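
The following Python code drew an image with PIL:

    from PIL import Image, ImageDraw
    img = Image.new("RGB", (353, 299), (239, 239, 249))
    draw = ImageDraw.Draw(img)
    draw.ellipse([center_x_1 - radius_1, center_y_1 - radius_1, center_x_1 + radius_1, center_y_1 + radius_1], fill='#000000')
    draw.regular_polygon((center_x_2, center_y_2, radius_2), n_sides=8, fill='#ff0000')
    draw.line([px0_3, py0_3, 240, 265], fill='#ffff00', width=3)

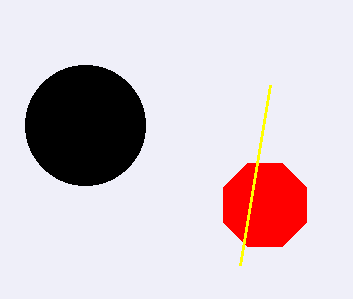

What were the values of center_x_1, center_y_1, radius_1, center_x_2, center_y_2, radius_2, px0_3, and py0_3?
center_x_1 = 85; center_y_1 = 125; radius_1 = 60; center_x_2 = 265; center_y_2 = 205; radius_2 = 45; px0_3 = 270; py0_3 = 85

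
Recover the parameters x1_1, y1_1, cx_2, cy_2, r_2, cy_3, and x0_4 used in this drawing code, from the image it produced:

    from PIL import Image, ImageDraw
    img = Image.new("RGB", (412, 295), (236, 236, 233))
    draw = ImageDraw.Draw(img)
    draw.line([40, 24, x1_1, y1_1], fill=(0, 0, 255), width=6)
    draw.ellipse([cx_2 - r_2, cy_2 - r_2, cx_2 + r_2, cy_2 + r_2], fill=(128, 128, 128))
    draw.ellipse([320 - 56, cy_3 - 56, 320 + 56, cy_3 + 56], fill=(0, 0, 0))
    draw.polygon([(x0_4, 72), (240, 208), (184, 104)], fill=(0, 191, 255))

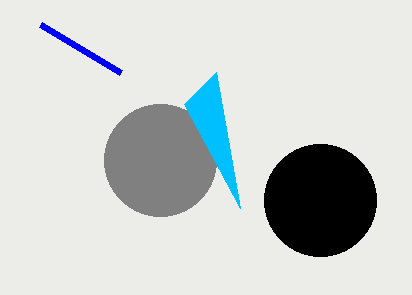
x1_1 = 120, y1_1 = 72, cx_2 = 160, cy_2 = 160, r_2 = 56, cy_3 = 200, x0_4 = 216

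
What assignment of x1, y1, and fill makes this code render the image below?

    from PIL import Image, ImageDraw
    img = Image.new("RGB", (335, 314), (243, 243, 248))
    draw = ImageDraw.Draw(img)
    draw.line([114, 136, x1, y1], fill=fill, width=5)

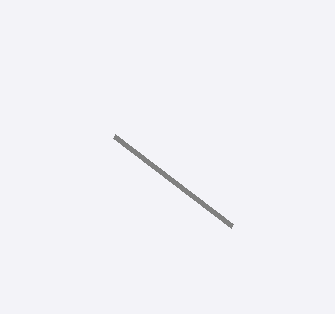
x1 = 232; y1 = 226; fill = 'gray'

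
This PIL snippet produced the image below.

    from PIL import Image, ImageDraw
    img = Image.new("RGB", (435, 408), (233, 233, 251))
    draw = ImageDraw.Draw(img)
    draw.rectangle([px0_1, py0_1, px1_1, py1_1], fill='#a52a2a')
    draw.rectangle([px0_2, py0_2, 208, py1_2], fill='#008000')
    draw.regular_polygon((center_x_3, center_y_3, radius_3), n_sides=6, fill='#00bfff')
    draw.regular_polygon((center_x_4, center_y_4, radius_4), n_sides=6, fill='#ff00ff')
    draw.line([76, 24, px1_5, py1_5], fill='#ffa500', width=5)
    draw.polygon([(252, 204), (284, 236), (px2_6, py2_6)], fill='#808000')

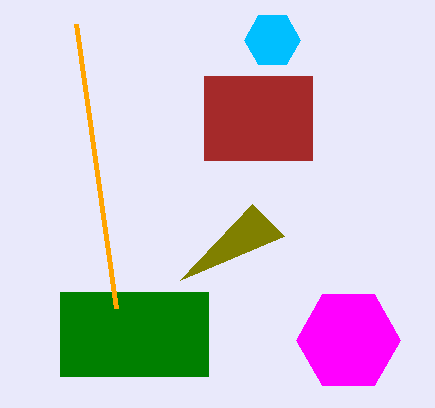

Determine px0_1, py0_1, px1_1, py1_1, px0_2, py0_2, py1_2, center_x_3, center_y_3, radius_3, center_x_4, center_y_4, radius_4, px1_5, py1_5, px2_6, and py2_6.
px0_1 = 204; py0_1 = 76; px1_1 = 312; py1_1 = 160; px0_2 = 60; py0_2 = 292; py1_2 = 376; center_x_3 = 272; center_y_3 = 40; radius_3 = 28; center_x_4 = 348; center_y_4 = 340; radius_4 = 52; px1_5 = 116; py1_5 = 308; px2_6 = 180; py2_6 = 280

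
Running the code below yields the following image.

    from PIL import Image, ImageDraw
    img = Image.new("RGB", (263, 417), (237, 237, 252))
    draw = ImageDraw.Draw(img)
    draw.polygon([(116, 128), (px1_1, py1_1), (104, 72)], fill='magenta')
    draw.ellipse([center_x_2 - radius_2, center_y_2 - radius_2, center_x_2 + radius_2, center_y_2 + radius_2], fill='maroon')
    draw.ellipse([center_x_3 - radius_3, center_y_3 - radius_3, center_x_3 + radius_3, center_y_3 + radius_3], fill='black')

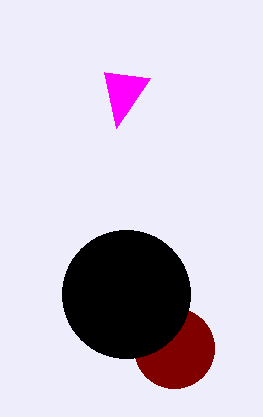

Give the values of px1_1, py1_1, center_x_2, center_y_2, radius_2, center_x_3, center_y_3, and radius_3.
px1_1 = 150; py1_1 = 78; center_x_2 = 174; center_y_2 = 348; radius_2 = 40; center_x_3 = 126; center_y_3 = 294; radius_3 = 64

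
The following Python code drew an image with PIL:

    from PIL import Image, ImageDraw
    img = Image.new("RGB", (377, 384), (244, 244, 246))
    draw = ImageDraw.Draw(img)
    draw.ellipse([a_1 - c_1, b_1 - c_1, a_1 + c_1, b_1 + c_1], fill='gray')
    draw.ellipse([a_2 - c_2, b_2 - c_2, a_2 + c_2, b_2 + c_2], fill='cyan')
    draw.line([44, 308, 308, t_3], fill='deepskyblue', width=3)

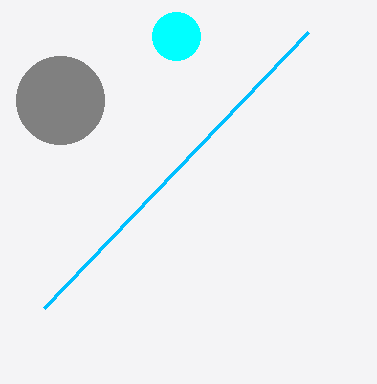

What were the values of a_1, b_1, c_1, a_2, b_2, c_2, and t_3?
a_1 = 60; b_1 = 100; c_1 = 44; a_2 = 176; b_2 = 36; c_2 = 24; t_3 = 32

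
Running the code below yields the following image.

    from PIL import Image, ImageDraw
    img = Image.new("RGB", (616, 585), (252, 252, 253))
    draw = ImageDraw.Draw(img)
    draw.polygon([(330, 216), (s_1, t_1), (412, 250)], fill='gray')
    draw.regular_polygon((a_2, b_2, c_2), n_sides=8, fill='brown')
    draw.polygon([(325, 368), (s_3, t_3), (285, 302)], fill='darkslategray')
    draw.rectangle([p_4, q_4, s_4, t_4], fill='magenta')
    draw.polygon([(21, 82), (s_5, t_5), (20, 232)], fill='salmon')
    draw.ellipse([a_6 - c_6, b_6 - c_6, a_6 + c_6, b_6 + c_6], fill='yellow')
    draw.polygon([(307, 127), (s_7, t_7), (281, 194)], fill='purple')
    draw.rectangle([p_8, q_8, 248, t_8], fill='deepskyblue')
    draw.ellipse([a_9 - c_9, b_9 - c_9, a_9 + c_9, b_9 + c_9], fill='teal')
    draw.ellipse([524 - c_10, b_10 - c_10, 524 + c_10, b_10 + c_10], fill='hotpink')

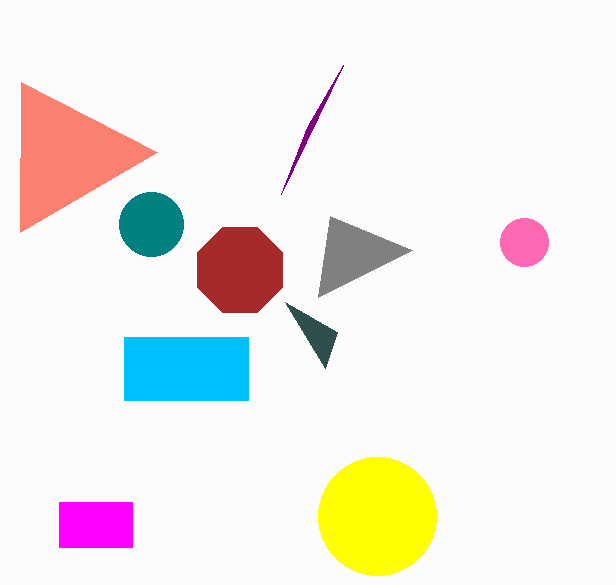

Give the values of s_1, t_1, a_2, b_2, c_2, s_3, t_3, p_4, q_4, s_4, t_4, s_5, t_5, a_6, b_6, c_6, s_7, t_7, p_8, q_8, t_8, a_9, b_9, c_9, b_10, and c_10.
s_1 = 318
t_1 = 297
a_2 = 240
b_2 = 270
c_2 = 46
s_3 = 337
t_3 = 332
p_4 = 59
q_4 = 502
s_4 = 132
t_4 = 547
s_5 = 157
t_5 = 152
a_6 = 377
b_6 = 516
c_6 = 59
s_7 = 343
t_7 = 65
p_8 = 124
q_8 = 337
t_8 = 400
a_9 = 151
b_9 = 224
c_9 = 32
b_10 = 242
c_10 = 24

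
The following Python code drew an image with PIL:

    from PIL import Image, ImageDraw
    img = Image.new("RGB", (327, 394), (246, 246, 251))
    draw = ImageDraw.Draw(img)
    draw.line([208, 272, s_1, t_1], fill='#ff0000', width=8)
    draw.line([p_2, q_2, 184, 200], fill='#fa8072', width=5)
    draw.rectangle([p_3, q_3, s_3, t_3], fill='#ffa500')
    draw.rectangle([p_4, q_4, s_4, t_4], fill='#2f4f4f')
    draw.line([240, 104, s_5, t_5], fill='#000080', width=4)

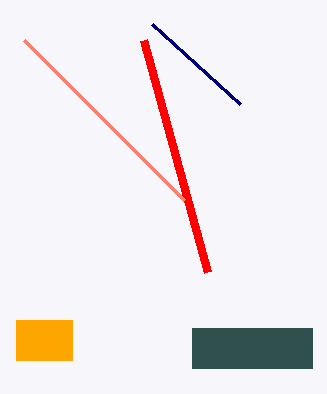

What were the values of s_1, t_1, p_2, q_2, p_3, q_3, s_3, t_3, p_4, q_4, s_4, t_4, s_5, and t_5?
s_1 = 144, t_1 = 40, p_2 = 24, q_2 = 40, p_3 = 16, q_3 = 320, s_3 = 72, t_3 = 360, p_4 = 192, q_4 = 328, s_4 = 312, t_4 = 368, s_5 = 152, t_5 = 24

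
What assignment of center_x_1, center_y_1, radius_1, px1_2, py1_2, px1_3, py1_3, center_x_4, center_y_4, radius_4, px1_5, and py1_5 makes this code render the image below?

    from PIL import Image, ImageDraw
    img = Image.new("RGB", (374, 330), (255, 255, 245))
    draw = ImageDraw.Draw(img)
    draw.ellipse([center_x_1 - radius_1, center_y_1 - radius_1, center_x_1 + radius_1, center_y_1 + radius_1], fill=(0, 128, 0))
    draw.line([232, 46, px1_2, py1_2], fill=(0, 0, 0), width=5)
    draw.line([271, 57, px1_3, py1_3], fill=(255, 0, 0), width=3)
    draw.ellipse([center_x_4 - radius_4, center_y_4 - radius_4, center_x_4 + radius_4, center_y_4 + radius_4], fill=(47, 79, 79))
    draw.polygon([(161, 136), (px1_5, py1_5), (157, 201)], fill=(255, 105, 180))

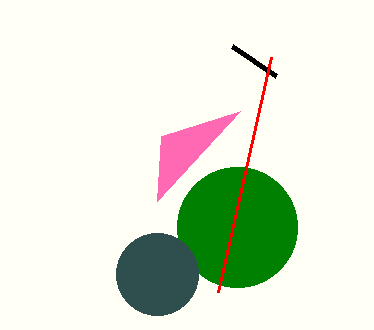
center_x_1 = 237; center_y_1 = 227; radius_1 = 60; px1_2 = 276; py1_2 = 76; px1_3 = 218; py1_3 = 292; center_x_4 = 157; center_y_4 = 274; radius_4 = 41; px1_5 = 240; py1_5 = 111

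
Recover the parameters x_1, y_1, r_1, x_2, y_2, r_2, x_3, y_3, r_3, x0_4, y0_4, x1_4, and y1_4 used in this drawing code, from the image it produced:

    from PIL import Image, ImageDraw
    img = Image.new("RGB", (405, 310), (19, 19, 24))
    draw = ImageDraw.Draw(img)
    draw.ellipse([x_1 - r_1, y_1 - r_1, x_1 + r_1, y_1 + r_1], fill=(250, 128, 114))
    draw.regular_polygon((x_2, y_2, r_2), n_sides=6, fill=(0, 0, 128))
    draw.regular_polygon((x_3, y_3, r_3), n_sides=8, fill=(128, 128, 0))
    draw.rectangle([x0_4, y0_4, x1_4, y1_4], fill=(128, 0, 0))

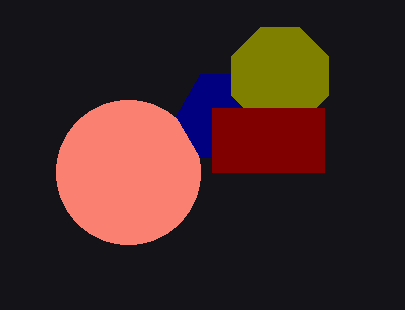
x_1 = 128
y_1 = 172
r_1 = 72
x_2 = 224
y_2 = 116
r_2 = 48
x_3 = 280
y_3 = 76
r_3 = 52
x0_4 = 212
y0_4 = 108
x1_4 = 324
y1_4 = 172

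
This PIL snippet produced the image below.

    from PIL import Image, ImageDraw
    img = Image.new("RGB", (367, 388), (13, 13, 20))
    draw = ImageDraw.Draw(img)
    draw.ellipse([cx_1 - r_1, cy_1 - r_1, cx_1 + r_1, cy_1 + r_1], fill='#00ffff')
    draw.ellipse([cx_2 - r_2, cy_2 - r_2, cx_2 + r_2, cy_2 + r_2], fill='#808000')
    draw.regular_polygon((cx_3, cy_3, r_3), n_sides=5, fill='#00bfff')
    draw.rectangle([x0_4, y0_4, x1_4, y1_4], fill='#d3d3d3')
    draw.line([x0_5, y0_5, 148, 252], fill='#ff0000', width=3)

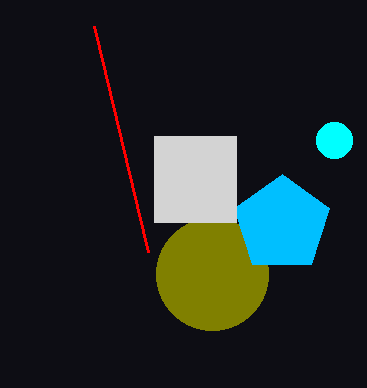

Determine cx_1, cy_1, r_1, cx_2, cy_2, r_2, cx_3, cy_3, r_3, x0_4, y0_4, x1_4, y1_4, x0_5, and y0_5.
cx_1 = 334
cy_1 = 140
r_1 = 18
cx_2 = 212
cy_2 = 274
r_2 = 56
cx_3 = 282
cy_3 = 224
r_3 = 50
x0_4 = 154
y0_4 = 136
x1_4 = 236
y1_4 = 222
x0_5 = 94
y0_5 = 26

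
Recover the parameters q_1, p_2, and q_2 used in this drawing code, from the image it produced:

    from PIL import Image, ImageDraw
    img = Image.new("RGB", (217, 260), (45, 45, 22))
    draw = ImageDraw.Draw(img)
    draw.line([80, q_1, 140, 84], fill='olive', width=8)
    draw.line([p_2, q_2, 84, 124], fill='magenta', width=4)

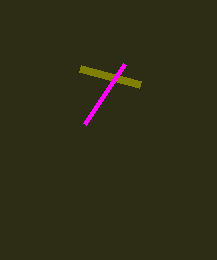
q_1 = 68; p_2 = 124; q_2 = 64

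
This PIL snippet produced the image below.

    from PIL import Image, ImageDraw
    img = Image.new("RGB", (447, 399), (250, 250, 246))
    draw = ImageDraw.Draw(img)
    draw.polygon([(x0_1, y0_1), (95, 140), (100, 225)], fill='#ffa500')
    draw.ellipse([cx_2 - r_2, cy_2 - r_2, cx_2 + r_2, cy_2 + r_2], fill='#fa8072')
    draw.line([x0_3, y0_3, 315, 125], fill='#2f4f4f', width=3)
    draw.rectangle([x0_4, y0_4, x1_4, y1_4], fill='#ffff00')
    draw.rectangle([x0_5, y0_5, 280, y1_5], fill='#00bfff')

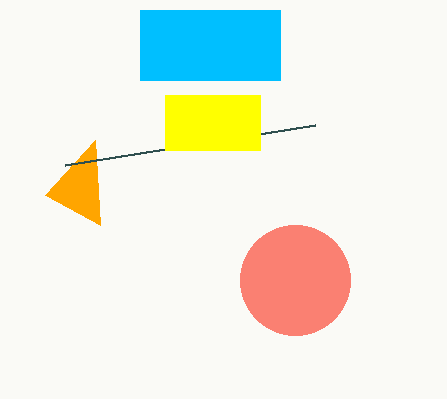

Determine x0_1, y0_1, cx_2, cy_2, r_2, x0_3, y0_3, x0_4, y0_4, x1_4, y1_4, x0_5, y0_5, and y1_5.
x0_1 = 45; y0_1 = 195; cx_2 = 295; cy_2 = 280; r_2 = 55; x0_3 = 65; y0_3 = 165; x0_4 = 165; y0_4 = 95; x1_4 = 260; y1_4 = 150; x0_5 = 140; y0_5 = 10; y1_5 = 80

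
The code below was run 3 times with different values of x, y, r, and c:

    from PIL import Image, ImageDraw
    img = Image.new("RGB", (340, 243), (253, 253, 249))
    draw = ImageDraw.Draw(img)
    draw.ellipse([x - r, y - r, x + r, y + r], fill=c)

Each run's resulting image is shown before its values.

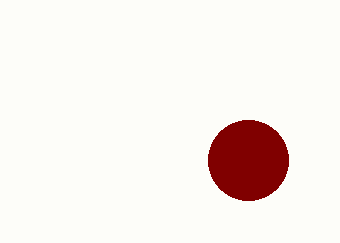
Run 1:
x = 248; y = 160; r = 40; c = 'maroon'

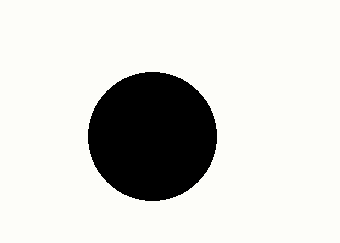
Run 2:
x = 152; y = 136; r = 64; c = 'black'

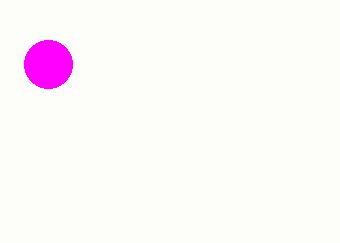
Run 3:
x = 48; y = 64; r = 24; c = 'magenta'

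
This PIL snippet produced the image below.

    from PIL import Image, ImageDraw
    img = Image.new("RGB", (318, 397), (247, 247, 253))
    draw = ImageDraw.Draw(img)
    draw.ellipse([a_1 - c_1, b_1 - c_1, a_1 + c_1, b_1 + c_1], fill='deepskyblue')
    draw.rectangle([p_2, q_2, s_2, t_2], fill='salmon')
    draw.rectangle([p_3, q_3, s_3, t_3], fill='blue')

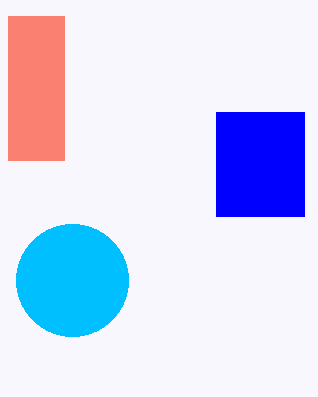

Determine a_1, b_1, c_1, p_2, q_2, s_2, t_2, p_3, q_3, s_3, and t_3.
a_1 = 72, b_1 = 280, c_1 = 56, p_2 = 8, q_2 = 16, s_2 = 64, t_2 = 160, p_3 = 216, q_3 = 112, s_3 = 304, t_3 = 216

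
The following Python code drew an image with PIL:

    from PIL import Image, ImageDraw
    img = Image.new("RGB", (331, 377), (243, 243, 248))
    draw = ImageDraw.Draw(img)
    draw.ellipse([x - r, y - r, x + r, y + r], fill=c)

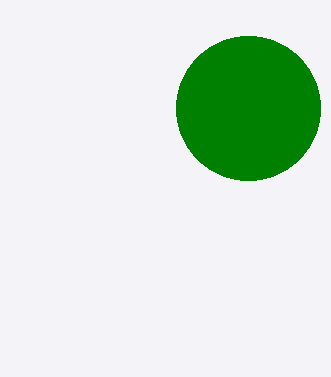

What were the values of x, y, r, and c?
x = 248; y = 108; r = 72; c = 'green'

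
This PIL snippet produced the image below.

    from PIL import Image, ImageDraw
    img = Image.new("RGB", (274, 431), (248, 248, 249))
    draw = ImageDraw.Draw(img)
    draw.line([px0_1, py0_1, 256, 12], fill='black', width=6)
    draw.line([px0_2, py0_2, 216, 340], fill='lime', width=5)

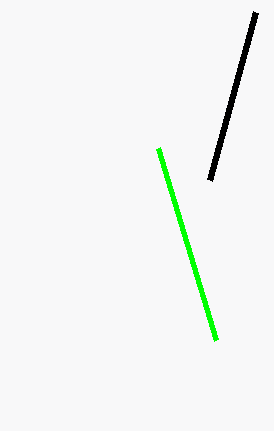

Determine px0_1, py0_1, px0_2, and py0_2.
px0_1 = 210
py0_1 = 180
px0_2 = 158
py0_2 = 148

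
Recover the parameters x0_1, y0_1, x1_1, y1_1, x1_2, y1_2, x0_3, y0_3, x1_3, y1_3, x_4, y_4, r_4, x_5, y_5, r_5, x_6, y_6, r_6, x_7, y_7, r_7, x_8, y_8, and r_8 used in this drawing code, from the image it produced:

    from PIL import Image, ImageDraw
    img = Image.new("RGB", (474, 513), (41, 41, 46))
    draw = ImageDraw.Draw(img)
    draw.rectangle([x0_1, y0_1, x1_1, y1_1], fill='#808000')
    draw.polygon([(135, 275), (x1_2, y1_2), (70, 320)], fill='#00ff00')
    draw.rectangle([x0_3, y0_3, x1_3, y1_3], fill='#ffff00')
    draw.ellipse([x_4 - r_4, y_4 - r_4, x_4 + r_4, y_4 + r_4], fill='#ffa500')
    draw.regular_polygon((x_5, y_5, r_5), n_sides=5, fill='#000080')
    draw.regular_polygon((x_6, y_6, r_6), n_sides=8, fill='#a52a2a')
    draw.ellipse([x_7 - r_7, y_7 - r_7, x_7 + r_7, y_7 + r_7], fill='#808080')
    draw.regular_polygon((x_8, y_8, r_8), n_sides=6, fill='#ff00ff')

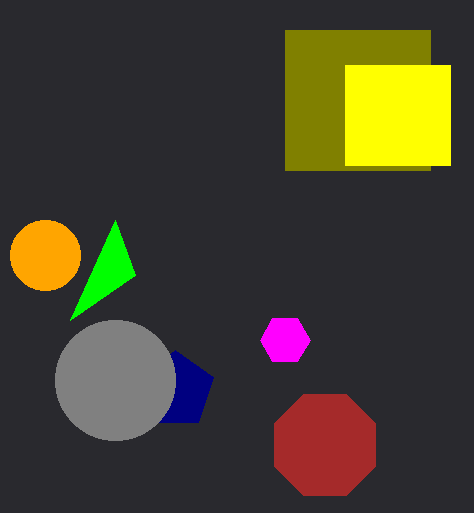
x0_1 = 285; y0_1 = 30; x1_1 = 430; y1_1 = 170; x1_2 = 115; y1_2 = 220; x0_3 = 345; y0_3 = 65; x1_3 = 450; y1_3 = 165; x_4 = 45; y_4 = 255; r_4 = 35; x_5 = 175; y_5 = 390; r_5 = 40; x_6 = 325; y_6 = 445; r_6 = 55; x_7 = 115; y_7 = 380; r_7 = 60; x_8 = 285; y_8 = 340; r_8 = 25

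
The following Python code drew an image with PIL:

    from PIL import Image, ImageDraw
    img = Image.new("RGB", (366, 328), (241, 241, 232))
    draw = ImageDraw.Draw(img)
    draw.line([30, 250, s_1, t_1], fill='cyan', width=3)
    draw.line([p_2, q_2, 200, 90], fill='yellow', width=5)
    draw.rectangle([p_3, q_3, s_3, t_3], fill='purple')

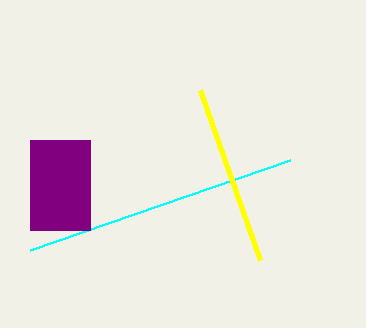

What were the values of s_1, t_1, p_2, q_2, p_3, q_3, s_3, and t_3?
s_1 = 290; t_1 = 160; p_2 = 260; q_2 = 260; p_3 = 30; q_3 = 140; s_3 = 90; t_3 = 230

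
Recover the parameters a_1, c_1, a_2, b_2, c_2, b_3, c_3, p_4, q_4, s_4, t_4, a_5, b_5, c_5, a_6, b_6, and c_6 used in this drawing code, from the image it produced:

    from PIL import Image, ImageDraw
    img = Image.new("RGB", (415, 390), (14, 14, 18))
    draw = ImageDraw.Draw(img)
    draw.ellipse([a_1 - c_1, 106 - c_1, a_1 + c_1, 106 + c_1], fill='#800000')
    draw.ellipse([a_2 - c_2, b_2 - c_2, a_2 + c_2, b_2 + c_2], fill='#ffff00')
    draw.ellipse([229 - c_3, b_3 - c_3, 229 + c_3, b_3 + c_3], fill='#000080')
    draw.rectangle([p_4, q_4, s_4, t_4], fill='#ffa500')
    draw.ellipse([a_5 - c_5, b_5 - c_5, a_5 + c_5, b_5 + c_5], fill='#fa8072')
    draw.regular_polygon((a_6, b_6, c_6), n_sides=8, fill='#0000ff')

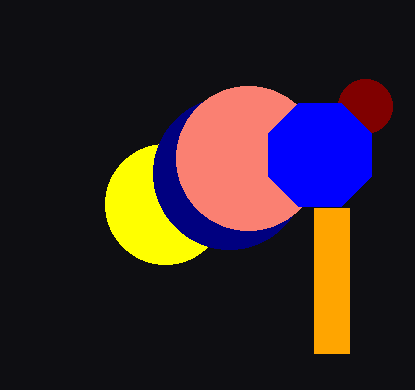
a_1 = 365, c_1 = 27, a_2 = 165, b_2 = 204, c_2 = 60, b_3 = 173, c_3 = 76, p_4 = 314, q_4 = 208, s_4 = 349, t_4 = 353, a_5 = 248, b_5 = 158, c_5 = 72, a_6 = 320, b_6 = 155, c_6 = 56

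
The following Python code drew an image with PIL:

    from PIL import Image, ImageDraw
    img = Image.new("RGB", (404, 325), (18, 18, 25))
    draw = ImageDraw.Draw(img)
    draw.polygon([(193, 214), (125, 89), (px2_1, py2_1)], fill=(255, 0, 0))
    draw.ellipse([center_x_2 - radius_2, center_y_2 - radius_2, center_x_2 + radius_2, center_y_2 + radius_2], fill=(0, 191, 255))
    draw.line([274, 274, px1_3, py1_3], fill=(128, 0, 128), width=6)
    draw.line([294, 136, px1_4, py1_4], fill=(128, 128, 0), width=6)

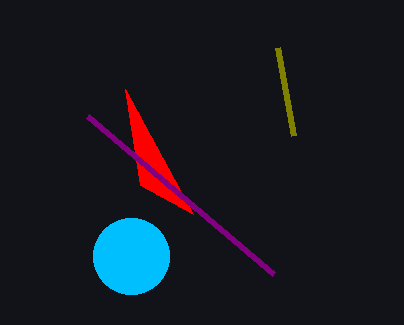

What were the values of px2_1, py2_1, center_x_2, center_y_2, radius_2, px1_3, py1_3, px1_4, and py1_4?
px2_1 = 140; py2_1 = 185; center_x_2 = 131; center_y_2 = 256; radius_2 = 38; px1_3 = 88; py1_3 = 116; px1_4 = 278; py1_4 = 48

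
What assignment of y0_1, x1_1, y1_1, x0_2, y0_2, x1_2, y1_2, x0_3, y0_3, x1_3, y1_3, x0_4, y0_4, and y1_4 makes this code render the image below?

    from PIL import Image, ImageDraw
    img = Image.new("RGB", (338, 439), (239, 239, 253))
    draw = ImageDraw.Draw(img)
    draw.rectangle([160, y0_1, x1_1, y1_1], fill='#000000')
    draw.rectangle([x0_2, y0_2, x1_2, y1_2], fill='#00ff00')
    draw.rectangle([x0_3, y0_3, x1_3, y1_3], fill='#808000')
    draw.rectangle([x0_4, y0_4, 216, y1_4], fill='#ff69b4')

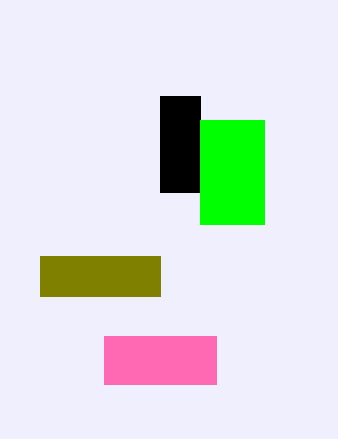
y0_1 = 96; x1_1 = 200; y1_1 = 192; x0_2 = 200; y0_2 = 120; x1_2 = 264; y1_2 = 224; x0_3 = 40; y0_3 = 256; x1_3 = 160; y1_3 = 296; x0_4 = 104; y0_4 = 336; y1_4 = 384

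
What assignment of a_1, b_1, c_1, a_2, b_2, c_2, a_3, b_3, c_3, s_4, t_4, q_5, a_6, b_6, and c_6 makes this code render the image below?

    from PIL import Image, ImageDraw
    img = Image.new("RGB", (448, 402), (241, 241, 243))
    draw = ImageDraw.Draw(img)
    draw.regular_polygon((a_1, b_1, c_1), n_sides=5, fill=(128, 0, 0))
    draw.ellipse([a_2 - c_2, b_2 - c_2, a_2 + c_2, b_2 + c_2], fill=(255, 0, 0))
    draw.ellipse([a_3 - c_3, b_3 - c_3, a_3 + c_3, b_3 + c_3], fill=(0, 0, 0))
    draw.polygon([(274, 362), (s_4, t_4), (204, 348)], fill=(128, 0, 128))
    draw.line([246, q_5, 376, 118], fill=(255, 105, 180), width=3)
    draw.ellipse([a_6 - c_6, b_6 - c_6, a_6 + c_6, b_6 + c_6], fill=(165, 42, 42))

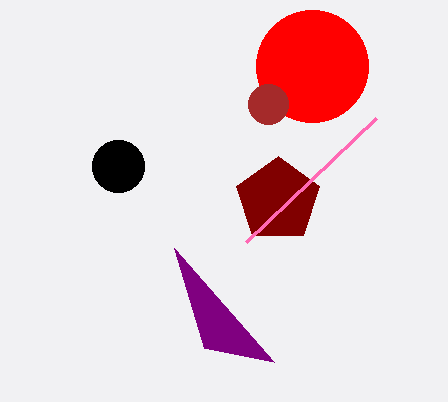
a_1 = 278; b_1 = 200; c_1 = 44; a_2 = 312; b_2 = 66; c_2 = 56; a_3 = 118; b_3 = 166; c_3 = 26; s_4 = 174; t_4 = 248; q_5 = 242; a_6 = 268; b_6 = 104; c_6 = 20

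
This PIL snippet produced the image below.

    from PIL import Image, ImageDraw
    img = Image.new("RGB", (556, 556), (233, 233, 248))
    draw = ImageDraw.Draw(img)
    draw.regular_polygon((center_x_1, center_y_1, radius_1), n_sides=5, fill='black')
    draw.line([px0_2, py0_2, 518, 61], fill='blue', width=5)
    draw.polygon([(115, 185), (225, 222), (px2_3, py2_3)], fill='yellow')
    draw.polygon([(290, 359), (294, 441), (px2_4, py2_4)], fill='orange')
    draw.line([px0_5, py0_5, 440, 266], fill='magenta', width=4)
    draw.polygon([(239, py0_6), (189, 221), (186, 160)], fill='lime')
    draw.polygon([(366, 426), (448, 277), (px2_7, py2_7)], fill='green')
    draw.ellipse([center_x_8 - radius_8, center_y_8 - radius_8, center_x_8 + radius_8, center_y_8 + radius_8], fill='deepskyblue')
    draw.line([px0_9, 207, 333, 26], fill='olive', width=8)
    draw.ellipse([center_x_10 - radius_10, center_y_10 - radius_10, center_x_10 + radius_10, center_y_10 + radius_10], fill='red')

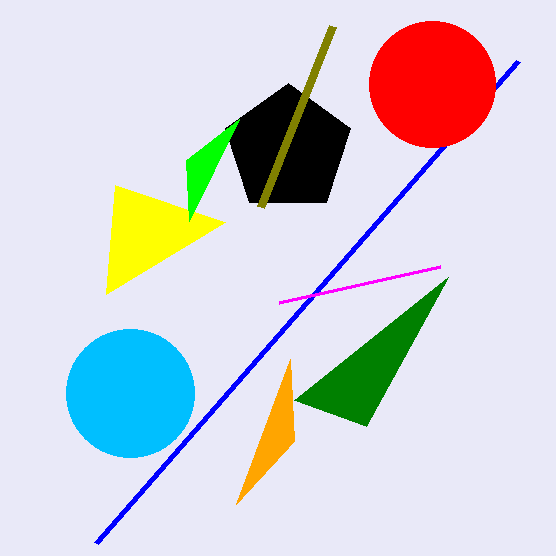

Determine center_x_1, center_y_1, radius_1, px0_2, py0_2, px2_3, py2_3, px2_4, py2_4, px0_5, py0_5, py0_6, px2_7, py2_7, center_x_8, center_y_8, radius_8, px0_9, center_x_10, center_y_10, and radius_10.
center_x_1 = 288
center_y_1 = 149
radius_1 = 66
px0_2 = 96
py0_2 = 543
px2_3 = 106
py2_3 = 294
px2_4 = 236
py2_4 = 504
px0_5 = 279
py0_5 = 302
py0_6 = 119
px2_7 = 294
py2_7 = 400
center_x_8 = 130
center_y_8 = 393
radius_8 = 64
px0_9 = 261
center_x_10 = 432
center_y_10 = 84
radius_10 = 63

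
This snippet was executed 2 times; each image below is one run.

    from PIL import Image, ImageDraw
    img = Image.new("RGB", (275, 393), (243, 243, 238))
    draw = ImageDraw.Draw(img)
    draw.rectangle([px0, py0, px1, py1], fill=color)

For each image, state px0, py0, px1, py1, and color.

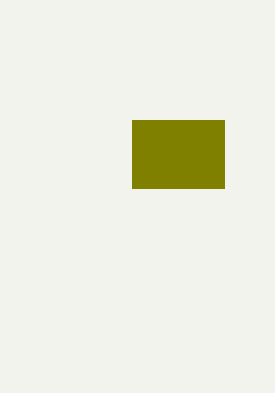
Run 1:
px0 = 132, py0 = 120, px1 = 224, py1 = 188, color = 'olive'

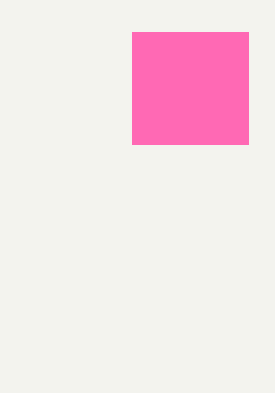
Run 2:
px0 = 132
py0 = 32
px1 = 248
py1 = 144
color = 'hotpink'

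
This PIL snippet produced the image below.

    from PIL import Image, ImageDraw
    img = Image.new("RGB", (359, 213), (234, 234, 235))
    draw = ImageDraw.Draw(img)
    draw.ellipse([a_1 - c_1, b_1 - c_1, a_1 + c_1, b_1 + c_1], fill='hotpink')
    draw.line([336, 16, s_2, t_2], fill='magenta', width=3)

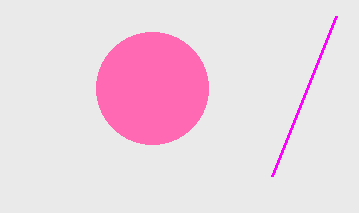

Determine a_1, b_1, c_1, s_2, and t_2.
a_1 = 152
b_1 = 88
c_1 = 56
s_2 = 272
t_2 = 176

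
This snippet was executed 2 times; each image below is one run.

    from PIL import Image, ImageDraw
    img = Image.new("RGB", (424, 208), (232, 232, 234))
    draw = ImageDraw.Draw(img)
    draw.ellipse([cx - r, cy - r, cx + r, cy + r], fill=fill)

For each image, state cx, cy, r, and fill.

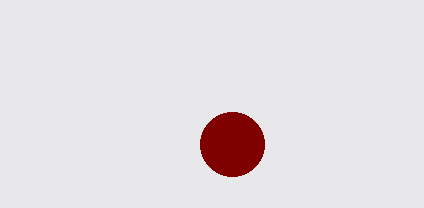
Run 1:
cx = 232, cy = 144, r = 32, fill = 'maroon'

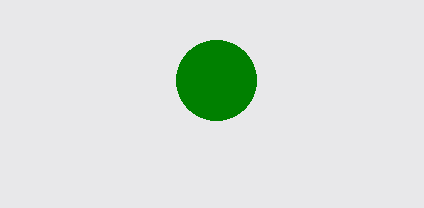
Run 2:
cx = 216; cy = 80; r = 40; fill = 'green'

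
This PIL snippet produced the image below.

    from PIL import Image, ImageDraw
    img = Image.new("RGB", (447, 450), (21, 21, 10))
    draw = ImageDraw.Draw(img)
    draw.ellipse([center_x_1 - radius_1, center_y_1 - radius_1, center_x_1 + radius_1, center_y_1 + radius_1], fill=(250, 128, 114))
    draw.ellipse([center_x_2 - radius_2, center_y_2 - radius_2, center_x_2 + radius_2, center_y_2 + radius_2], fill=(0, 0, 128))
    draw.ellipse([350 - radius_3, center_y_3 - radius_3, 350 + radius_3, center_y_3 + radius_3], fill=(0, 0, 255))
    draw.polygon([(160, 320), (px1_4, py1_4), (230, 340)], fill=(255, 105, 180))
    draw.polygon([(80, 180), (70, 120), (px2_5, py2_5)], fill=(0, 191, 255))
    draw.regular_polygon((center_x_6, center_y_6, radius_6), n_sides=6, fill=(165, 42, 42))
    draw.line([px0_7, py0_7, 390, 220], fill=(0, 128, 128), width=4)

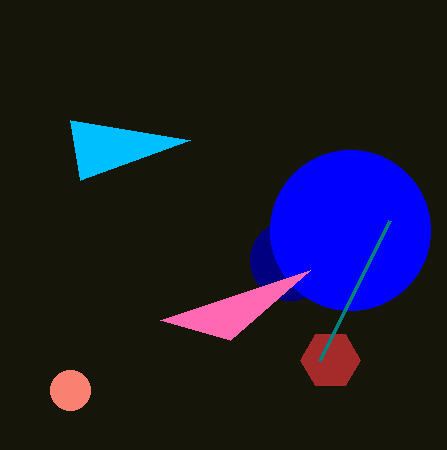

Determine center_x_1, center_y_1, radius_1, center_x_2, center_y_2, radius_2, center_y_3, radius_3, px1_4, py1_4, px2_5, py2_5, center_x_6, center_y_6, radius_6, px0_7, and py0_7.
center_x_1 = 70
center_y_1 = 390
radius_1 = 20
center_x_2 = 290
center_y_2 = 260
radius_2 = 40
center_y_3 = 230
radius_3 = 80
px1_4 = 310
py1_4 = 270
px2_5 = 190
py2_5 = 140
center_x_6 = 330
center_y_6 = 360
radius_6 = 30
px0_7 = 320
py0_7 = 360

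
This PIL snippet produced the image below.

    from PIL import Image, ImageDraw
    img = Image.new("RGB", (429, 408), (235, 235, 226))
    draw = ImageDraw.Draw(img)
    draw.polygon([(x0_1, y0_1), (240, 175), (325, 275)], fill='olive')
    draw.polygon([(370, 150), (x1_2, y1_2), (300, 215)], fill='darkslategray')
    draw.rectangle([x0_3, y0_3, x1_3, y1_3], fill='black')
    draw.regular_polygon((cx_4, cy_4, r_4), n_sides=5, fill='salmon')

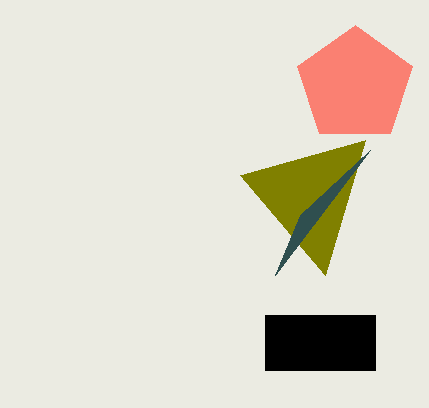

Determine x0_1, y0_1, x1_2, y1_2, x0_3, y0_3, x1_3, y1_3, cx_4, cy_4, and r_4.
x0_1 = 365, y0_1 = 140, x1_2 = 275, y1_2 = 275, x0_3 = 265, y0_3 = 315, x1_3 = 375, y1_3 = 370, cx_4 = 355, cy_4 = 85, r_4 = 60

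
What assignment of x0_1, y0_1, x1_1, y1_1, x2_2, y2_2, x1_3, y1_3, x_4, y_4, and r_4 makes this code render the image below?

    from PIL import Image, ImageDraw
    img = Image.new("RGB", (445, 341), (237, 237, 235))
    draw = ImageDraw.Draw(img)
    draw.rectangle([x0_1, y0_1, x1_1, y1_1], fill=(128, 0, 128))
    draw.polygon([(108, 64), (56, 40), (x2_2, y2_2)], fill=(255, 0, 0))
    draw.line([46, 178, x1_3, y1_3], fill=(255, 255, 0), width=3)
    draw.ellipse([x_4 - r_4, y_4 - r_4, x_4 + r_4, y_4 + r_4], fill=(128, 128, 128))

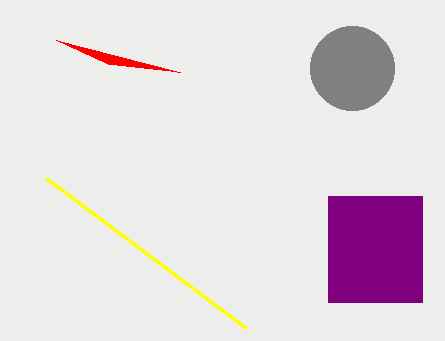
x0_1 = 328
y0_1 = 196
x1_1 = 422
y1_1 = 302
x2_2 = 180
y2_2 = 72
x1_3 = 246
y1_3 = 328
x_4 = 352
y_4 = 68
r_4 = 42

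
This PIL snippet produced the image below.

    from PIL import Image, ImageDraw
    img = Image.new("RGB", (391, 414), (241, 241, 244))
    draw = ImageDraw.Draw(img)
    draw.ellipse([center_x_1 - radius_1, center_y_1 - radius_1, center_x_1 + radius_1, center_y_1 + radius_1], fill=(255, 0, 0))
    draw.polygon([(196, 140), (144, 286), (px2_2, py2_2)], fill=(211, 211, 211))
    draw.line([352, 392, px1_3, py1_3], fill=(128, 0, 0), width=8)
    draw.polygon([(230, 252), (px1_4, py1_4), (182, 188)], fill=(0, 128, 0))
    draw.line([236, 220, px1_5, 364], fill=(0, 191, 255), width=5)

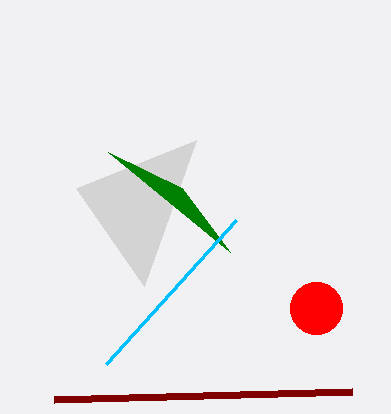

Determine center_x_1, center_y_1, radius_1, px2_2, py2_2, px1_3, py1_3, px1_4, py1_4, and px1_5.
center_x_1 = 316
center_y_1 = 308
radius_1 = 26
px2_2 = 76
py2_2 = 188
px1_3 = 54
py1_3 = 400
px1_4 = 108
py1_4 = 152
px1_5 = 106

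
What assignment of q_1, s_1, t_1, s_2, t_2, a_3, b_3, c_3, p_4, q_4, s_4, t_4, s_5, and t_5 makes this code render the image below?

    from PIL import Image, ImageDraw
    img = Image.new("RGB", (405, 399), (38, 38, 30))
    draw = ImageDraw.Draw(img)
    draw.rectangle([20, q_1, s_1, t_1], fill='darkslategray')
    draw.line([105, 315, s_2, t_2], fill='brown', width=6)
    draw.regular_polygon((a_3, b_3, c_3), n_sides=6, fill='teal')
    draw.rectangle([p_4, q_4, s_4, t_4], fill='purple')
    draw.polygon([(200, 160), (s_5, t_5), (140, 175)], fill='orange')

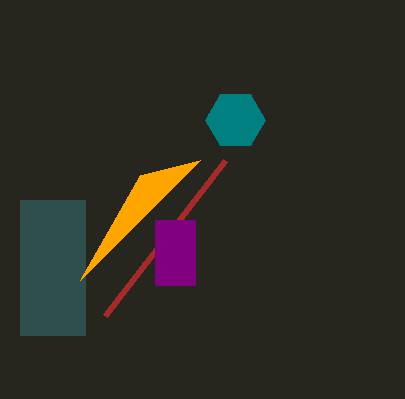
q_1 = 200, s_1 = 85, t_1 = 335, s_2 = 225, t_2 = 160, a_3 = 235, b_3 = 120, c_3 = 30, p_4 = 155, q_4 = 220, s_4 = 195, t_4 = 285, s_5 = 80, t_5 = 280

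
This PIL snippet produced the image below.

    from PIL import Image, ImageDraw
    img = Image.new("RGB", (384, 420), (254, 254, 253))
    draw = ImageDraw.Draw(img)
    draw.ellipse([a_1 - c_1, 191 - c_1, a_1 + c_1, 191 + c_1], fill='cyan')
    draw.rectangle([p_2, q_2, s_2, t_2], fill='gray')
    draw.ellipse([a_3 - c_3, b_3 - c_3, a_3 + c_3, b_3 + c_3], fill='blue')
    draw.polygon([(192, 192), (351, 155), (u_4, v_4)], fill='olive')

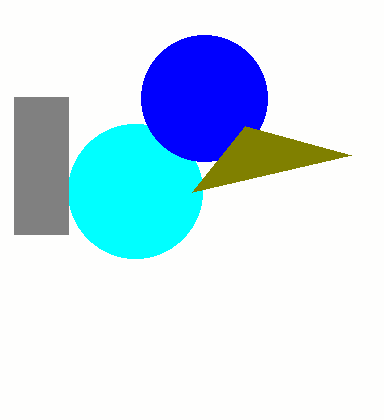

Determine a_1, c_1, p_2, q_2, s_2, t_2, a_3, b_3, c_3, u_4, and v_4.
a_1 = 135, c_1 = 67, p_2 = 14, q_2 = 97, s_2 = 68, t_2 = 234, a_3 = 204, b_3 = 98, c_3 = 63, u_4 = 245, v_4 = 126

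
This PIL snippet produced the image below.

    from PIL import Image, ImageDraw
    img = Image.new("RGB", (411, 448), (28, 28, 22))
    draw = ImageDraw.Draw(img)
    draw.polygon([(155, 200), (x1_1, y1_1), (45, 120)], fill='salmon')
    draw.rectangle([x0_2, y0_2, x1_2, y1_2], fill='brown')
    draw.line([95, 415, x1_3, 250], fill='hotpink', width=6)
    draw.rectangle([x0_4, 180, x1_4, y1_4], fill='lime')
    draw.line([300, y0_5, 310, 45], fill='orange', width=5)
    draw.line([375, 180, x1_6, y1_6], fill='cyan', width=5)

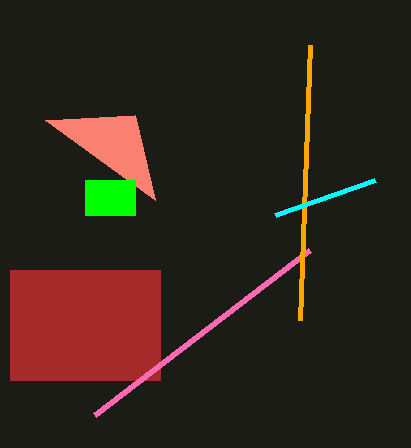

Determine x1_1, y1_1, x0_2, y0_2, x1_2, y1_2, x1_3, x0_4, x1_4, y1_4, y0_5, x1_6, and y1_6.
x1_1 = 135, y1_1 = 115, x0_2 = 10, y0_2 = 270, x1_2 = 160, y1_2 = 380, x1_3 = 310, x0_4 = 85, x1_4 = 135, y1_4 = 215, y0_5 = 320, x1_6 = 275, y1_6 = 215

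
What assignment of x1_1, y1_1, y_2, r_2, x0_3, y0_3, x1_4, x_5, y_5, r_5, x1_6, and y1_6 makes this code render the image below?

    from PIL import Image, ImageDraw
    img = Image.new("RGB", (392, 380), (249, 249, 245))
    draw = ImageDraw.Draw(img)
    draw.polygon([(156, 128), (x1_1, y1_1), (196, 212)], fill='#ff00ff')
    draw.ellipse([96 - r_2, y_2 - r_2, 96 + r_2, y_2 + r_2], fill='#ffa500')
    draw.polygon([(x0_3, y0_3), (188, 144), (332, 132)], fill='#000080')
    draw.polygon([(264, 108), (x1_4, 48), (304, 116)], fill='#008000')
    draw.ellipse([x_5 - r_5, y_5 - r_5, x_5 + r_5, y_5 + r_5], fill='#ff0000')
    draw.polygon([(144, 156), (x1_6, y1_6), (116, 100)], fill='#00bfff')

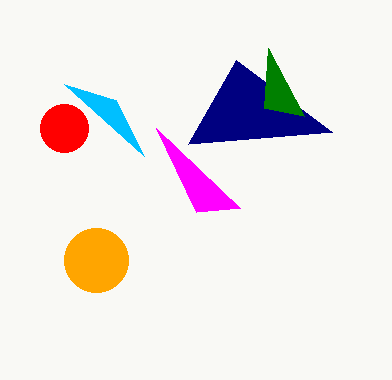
x1_1 = 240; y1_1 = 208; y_2 = 260; r_2 = 32; x0_3 = 236; y0_3 = 60; x1_4 = 268; x_5 = 64; y_5 = 128; r_5 = 24; x1_6 = 64; y1_6 = 84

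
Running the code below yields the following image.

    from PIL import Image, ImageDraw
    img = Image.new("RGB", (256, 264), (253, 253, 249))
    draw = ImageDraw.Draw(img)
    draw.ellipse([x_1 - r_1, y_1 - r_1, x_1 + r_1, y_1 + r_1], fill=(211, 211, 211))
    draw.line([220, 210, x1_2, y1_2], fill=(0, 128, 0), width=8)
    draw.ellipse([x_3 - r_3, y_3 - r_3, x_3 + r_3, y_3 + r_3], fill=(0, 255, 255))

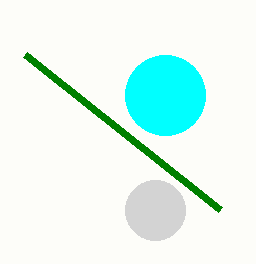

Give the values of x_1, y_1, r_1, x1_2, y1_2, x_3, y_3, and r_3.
x_1 = 155, y_1 = 210, r_1 = 30, x1_2 = 25, y1_2 = 55, x_3 = 165, y_3 = 95, r_3 = 40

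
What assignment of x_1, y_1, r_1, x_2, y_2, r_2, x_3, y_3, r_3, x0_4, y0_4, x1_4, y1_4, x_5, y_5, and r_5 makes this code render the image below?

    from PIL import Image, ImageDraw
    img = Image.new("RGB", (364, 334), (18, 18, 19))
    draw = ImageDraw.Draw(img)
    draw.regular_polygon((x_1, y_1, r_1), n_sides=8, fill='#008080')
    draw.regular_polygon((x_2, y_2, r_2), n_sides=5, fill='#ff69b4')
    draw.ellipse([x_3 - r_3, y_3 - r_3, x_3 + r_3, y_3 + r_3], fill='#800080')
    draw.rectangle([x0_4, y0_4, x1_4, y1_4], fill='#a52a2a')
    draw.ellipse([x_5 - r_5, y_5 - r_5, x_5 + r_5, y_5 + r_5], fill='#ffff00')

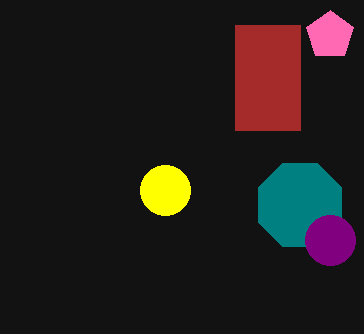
x_1 = 300
y_1 = 205
r_1 = 45
x_2 = 330
y_2 = 35
r_2 = 25
x_3 = 330
y_3 = 240
r_3 = 25
x0_4 = 235
y0_4 = 25
x1_4 = 300
y1_4 = 130
x_5 = 165
y_5 = 190
r_5 = 25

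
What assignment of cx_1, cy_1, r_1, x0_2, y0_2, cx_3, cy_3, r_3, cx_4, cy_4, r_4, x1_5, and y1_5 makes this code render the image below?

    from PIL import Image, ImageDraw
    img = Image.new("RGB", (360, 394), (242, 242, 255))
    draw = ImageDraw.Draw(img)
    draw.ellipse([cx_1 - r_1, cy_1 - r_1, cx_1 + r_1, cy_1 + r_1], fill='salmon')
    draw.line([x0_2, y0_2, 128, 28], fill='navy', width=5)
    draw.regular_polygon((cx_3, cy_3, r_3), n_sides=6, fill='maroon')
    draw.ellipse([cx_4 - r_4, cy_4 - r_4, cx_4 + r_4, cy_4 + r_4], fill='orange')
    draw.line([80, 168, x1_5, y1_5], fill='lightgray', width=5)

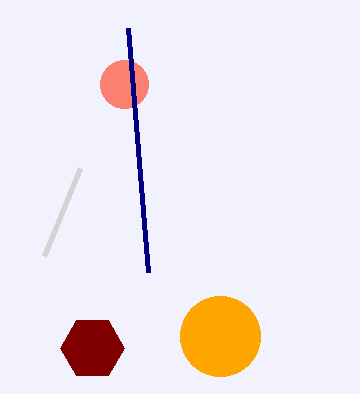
cx_1 = 124; cy_1 = 84; r_1 = 24; x0_2 = 148; y0_2 = 272; cx_3 = 92; cy_3 = 348; r_3 = 32; cx_4 = 220; cy_4 = 336; r_4 = 40; x1_5 = 44; y1_5 = 256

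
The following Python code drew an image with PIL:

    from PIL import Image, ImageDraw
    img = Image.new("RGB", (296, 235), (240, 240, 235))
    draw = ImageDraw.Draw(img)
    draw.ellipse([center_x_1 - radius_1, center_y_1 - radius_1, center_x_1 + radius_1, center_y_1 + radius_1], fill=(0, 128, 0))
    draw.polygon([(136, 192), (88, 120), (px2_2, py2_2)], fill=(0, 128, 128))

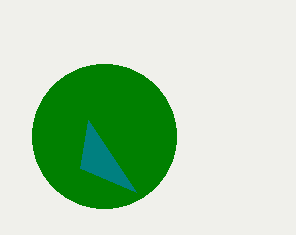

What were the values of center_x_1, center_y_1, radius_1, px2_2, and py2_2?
center_x_1 = 104; center_y_1 = 136; radius_1 = 72; px2_2 = 80; py2_2 = 168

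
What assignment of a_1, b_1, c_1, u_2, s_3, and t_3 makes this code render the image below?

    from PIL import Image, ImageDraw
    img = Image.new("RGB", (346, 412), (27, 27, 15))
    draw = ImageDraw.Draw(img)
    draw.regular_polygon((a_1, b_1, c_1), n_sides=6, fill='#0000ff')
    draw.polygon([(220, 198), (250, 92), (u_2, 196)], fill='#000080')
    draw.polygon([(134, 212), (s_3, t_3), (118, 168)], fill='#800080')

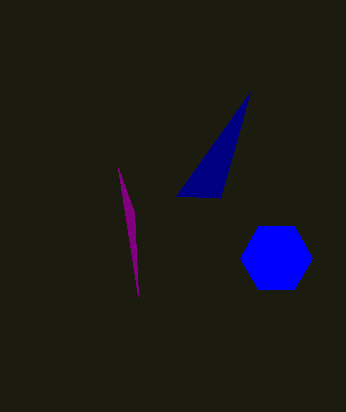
a_1 = 276, b_1 = 258, c_1 = 36, u_2 = 176, s_3 = 138, t_3 = 296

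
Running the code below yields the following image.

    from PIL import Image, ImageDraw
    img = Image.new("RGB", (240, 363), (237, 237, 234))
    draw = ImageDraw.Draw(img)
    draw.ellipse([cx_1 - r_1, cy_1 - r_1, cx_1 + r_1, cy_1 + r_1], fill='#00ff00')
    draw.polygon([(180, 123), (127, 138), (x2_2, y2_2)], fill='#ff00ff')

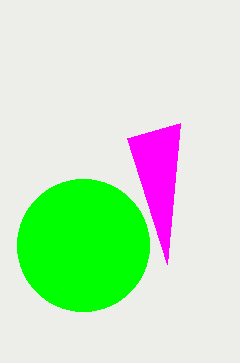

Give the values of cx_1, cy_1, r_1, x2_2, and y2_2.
cx_1 = 83
cy_1 = 245
r_1 = 66
x2_2 = 167
y2_2 = 264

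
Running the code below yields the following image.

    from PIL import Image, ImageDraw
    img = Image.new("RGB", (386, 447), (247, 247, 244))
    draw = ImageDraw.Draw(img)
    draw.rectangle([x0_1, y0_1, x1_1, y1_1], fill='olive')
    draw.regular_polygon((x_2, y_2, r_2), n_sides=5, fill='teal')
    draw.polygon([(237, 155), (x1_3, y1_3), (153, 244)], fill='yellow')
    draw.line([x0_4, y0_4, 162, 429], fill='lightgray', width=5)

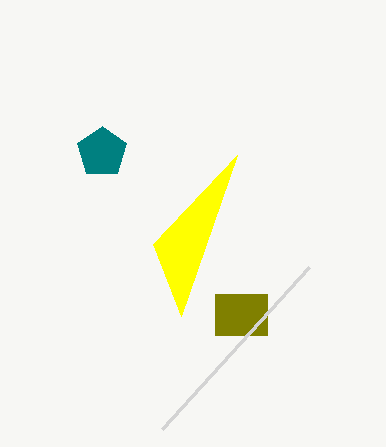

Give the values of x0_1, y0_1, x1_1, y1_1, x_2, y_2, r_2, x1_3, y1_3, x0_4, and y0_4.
x0_1 = 215
y0_1 = 294
x1_1 = 267
y1_1 = 335
x_2 = 102
y_2 = 152
r_2 = 26
x1_3 = 181
y1_3 = 316
x0_4 = 309
y0_4 = 267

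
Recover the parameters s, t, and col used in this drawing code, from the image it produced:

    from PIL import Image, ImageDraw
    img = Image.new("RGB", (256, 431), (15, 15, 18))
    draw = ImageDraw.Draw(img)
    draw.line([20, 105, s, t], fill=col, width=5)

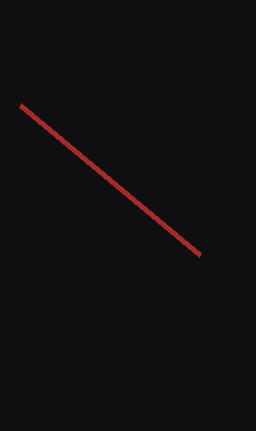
s = 200; t = 255; col = 'brown'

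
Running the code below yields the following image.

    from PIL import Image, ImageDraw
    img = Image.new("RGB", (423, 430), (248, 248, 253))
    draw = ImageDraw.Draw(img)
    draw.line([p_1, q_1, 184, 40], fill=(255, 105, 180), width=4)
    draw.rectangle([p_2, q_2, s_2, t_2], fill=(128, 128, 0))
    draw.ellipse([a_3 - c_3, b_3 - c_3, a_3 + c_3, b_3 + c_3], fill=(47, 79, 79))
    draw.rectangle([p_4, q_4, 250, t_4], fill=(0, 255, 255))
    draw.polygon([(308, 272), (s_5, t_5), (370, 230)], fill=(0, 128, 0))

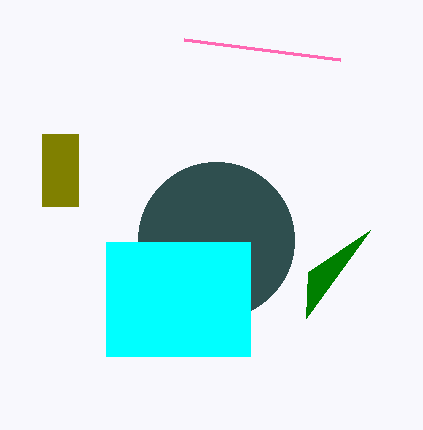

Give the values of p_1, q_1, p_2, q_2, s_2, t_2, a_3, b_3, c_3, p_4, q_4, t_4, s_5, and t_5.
p_1 = 340
q_1 = 60
p_2 = 42
q_2 = 134
s_2 = 78
t_2 = 206
a_3 = 216
b_3 = 240
c_3 = 78
p_4 = 106
q_4 = 242
t_4 = 356
s_5 = 306
t_5 = 318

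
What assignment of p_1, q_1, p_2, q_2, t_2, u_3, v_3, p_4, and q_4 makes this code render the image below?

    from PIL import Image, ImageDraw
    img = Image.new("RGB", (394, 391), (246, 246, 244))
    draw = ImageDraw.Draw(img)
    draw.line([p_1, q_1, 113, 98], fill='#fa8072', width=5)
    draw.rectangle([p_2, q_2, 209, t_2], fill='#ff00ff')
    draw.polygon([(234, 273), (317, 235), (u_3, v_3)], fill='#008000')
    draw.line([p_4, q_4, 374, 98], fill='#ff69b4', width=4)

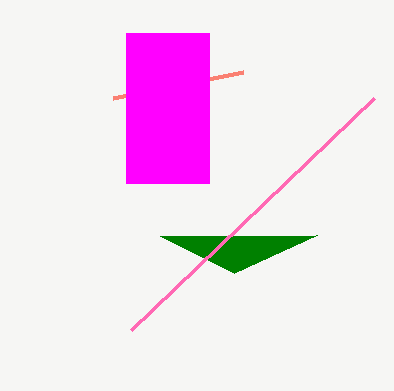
p_1 = 243
q_1 = 72
p_2 = 126
q_2 = 33
t_2 = 183
u_3 = 160
v_3 = 236
p_4 = 131
q_4 = 330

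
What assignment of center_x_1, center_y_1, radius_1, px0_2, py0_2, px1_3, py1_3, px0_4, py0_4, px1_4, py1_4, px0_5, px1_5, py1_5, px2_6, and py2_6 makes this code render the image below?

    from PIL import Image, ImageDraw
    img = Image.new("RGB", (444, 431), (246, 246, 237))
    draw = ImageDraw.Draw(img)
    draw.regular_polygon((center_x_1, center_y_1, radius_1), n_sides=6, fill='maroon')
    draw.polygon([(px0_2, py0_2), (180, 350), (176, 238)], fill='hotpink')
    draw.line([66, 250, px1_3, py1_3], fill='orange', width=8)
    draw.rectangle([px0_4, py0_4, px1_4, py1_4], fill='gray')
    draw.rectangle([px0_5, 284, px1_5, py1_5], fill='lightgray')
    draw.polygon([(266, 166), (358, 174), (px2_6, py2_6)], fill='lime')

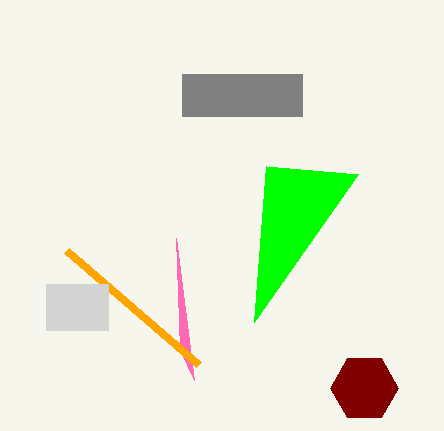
center_x_1 = 364
center_y_1 = 388
radius_1 = 34
px0_2 = 194
py0_2 = 380
px1_3 = 198
py1_3 = 364
px0_4 = 182
py0_4 = 74
px1_4 = 302
py1_4 = 116
px0_5 = 46
px1_5 = 108
py1_5 = 330
px2_6 = 254
py2_6 = 322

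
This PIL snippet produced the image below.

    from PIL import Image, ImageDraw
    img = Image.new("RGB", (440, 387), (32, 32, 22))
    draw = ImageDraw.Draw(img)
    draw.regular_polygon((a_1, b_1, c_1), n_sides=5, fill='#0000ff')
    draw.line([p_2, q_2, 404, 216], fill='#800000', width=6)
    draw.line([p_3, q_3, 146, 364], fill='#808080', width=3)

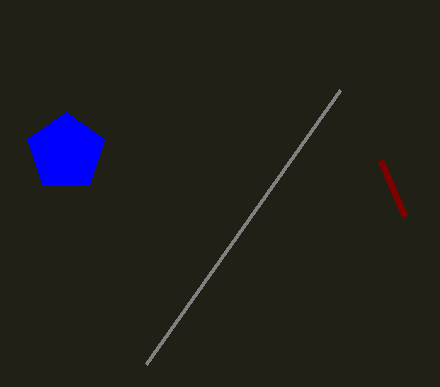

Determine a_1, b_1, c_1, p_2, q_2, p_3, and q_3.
a_1 = 66, b_1 = 152, c_1 = 40, p_2 = 380, q_2 = 160, p_3 = 340, q_3 = 90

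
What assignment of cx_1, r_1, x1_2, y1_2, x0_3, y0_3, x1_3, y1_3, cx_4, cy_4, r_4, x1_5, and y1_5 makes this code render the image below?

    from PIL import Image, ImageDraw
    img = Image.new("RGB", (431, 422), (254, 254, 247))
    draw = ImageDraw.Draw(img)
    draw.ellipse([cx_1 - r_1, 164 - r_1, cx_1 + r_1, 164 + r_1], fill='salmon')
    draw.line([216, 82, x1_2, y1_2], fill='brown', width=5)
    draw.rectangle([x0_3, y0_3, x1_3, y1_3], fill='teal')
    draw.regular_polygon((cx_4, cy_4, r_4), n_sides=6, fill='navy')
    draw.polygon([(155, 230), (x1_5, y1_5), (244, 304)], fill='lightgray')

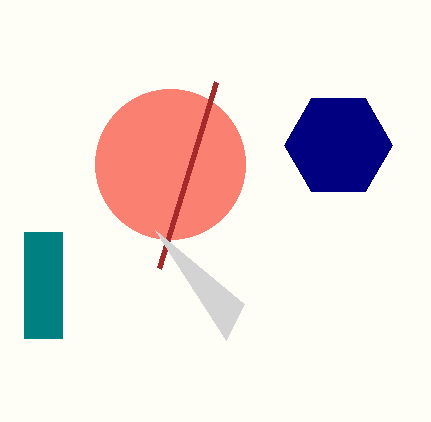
cx_1 = 170
r_1 = 75
x1_2 = 159
y1_2 = 268
x0_3 = 24
y0_3 = 232
x1_3 = 62
y1_3 = 338
cx_4 = 338
cy_4 = 145
r_4 = 54
x1_5 = 226
y1_5 = 340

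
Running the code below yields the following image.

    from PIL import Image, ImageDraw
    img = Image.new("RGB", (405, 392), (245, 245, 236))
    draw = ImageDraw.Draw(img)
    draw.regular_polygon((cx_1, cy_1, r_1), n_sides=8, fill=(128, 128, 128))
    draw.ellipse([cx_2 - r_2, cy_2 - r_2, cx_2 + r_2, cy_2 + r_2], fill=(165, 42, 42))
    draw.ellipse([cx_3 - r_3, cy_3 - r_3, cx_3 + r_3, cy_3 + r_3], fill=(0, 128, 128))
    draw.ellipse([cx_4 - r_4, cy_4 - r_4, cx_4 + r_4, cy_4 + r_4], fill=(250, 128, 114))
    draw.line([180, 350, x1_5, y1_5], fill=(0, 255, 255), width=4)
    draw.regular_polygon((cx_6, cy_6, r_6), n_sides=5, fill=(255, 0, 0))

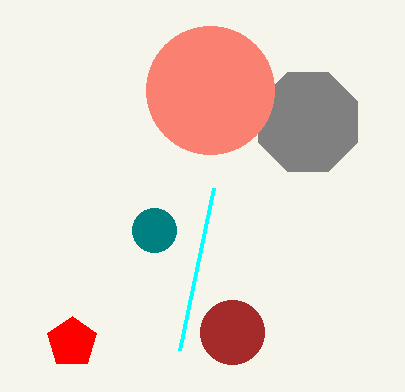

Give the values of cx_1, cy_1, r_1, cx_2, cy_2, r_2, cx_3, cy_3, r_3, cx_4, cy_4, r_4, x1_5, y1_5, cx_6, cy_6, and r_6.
cx_1 = 308; cy_1 = 122; r_1 = 54; cx_2 = 232; cy_2 = 332; r_2 = 32; cx_3 = 154; cy_3 = 230; r_3 = 22; cx_4 = 210; cy_4 = 90; r_4 = 64; x1_5 = 214; y1_5 = 188; cx_6 = 72; cy_6 = 342; r_6 = 26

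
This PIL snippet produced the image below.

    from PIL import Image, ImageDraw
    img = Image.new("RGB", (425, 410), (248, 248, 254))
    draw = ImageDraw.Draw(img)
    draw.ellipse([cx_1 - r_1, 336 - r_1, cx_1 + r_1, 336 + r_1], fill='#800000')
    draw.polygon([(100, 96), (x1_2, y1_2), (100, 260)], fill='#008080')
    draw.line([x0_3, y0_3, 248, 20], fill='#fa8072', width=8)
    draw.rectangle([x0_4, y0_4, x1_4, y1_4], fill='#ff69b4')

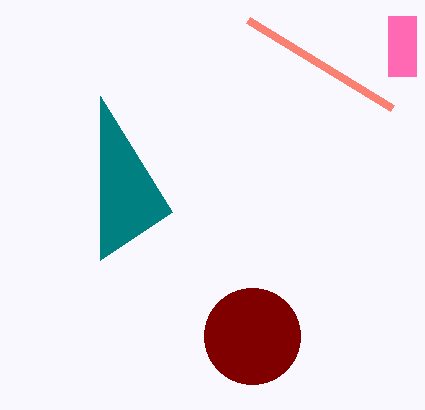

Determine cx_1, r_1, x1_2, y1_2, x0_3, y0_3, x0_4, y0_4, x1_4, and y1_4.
cx_1 = 252
r_1 = 48
x1_2 = 172
y1_2 = 212
x0_3 = 392
y0_3 = 108
x0_4 = 388
y0_4 = 16
x1_4 = 416
y1_4 = 76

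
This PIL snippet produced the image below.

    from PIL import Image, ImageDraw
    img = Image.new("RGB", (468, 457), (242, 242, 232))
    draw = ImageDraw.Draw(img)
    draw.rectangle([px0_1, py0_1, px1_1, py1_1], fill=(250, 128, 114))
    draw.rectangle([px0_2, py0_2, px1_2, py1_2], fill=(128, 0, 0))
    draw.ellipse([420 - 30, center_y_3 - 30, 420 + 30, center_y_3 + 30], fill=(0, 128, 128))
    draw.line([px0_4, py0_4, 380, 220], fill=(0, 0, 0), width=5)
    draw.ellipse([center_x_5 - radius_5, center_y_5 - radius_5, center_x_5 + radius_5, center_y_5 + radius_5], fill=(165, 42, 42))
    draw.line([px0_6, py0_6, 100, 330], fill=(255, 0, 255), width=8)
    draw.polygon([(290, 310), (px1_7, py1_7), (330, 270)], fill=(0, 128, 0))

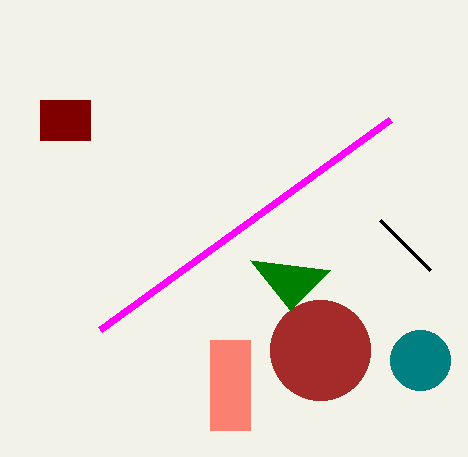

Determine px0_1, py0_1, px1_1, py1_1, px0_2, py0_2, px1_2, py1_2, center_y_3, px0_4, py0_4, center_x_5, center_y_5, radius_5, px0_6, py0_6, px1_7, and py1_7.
px0_1 = 210; py0_1 = 340; px1_1 = 250; py1_1 = 430; px0_2 = 40; py0_2 = 100; px1_2 = 90; py1_2 = 140; center_y_3 = 360; px0_4 = 430; py0_4 = 270; center_x_5 = 320; center_y_5 = 350; radius_5 = 50; px0_6 = 390; py0_6 = 120; px1_7 = 250; py1_7 = 260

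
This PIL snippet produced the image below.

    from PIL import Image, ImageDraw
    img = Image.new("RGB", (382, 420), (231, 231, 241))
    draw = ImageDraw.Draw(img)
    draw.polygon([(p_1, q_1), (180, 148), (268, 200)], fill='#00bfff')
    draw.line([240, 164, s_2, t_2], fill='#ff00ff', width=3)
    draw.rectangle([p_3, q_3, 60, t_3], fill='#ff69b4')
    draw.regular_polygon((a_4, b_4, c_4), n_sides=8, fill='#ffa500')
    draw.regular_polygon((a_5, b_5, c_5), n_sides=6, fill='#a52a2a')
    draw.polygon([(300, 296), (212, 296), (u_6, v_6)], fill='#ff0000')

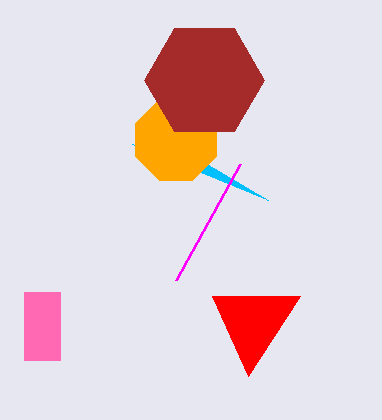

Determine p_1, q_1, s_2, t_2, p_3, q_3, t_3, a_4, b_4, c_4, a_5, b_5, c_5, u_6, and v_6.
p_1 = 132
q_1 = 144
s_2 = 176
t_2 = 280
p_3 = 24
q_3 = 292
t_3 = 360
a_4 = 176
b_4 = 140
c_4 = 44
a_5 = 204
b_5 = 80
c_5 = 60
u_6 = 248
v_6 = 376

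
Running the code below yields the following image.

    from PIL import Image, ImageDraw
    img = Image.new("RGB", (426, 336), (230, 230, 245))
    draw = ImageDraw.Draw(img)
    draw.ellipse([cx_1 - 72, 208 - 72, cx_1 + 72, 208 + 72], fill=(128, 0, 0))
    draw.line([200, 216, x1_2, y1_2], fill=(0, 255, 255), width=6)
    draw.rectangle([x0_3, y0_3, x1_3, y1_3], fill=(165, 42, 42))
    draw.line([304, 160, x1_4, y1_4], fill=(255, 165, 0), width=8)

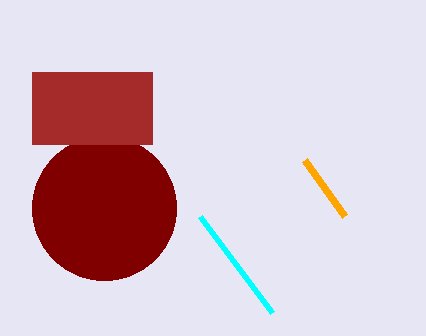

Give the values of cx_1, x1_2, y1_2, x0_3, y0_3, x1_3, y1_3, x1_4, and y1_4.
cx_1 = 104, x1_2 = 272, y1_2 = 312, x0_3 = 32, y0_3 = 72, x1_3 = 152, y1_3 = 144, x1_4 = 344, y1_4 = 216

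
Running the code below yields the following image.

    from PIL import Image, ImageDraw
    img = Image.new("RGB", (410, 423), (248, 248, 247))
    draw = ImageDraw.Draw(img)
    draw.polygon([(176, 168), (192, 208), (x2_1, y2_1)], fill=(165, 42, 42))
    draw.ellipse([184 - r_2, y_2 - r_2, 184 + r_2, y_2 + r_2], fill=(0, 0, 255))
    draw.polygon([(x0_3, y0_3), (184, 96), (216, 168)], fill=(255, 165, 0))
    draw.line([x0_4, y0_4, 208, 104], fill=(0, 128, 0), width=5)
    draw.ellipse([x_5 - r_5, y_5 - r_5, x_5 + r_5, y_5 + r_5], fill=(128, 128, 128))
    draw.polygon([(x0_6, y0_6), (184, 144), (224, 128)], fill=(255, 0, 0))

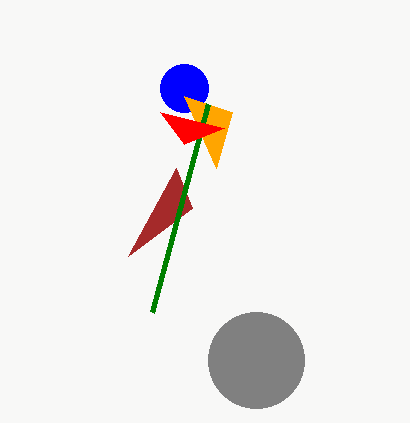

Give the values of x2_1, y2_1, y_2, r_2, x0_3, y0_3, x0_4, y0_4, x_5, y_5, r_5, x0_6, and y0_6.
x2_1 = 128; y2_1 = 256; y_2 = 88; r_2 = 24; x0_3 = 232; y0_3 = 112; x0_4 = 152; y0_4 = 312; x_5 = 256; y_5 = 360; r_5 = 48; x0_6 = 160; y0_6 = 112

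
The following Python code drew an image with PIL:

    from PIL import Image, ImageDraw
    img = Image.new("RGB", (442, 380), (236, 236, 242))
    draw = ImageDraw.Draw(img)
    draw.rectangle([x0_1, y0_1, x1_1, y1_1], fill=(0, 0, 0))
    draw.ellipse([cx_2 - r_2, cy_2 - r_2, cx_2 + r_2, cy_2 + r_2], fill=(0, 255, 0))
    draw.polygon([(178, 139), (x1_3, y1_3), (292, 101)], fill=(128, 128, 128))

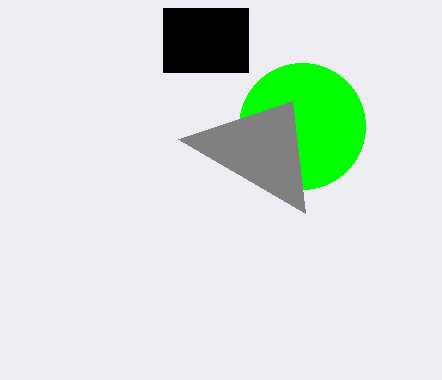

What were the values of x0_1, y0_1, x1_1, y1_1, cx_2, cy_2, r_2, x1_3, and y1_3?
x0_1 = 163
y0_1 = 8
x1_1 = 248
y1_1 = 72
cx_2 = 302
cy_2 = 126
r_2 = 63
x1_3 = 305
y1_3 = 213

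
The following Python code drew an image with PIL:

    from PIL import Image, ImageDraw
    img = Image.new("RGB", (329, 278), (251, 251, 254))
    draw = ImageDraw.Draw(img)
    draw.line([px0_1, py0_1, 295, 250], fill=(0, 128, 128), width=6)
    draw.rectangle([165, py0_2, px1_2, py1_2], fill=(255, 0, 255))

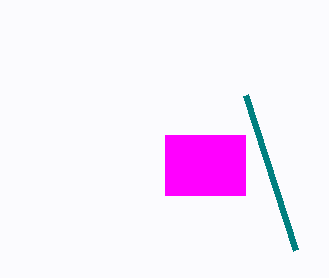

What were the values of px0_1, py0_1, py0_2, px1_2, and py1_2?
px0_1 = 245, py0_1 = 95, py0_2 = 135, px1_2 = 245, py1_2 = 195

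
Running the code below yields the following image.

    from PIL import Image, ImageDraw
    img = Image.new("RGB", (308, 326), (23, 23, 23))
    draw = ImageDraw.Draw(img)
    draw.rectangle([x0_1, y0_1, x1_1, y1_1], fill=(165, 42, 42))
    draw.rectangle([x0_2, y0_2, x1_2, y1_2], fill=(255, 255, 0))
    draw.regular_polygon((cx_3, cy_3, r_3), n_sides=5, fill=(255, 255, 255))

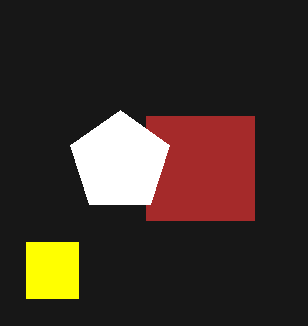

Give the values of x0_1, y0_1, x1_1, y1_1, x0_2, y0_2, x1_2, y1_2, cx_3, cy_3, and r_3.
x0_1 = 146; y0_1 = 116; x1_1 = 254; y1_1 = 220; x0_2 = 26; y0_2 = 242; x1_2 = 78; y1_2 = 298; cx_3 = 120; cy_3 = 162; r_3 = 52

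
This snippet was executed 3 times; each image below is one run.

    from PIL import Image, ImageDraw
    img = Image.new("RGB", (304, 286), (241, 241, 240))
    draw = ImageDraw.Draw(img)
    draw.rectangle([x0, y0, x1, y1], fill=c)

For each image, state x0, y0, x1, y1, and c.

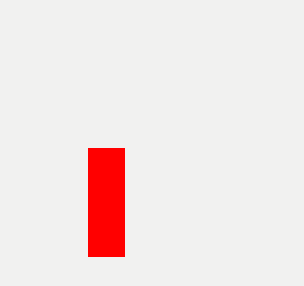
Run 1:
x0 = 88, y0 = 148, x1 = 124, y1 = 256, c = 'red'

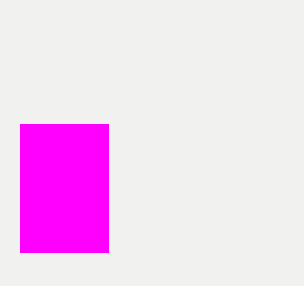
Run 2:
x0 = 20, y0 = 124, x1 = 108, y1 = 252, c = 'magenta'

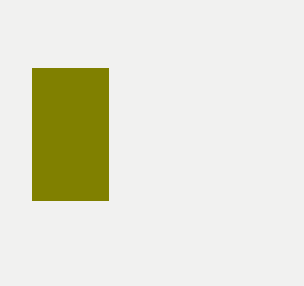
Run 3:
x0 = 32
y0 = 68
x1 = 108
y1 = 200
c = 'olive'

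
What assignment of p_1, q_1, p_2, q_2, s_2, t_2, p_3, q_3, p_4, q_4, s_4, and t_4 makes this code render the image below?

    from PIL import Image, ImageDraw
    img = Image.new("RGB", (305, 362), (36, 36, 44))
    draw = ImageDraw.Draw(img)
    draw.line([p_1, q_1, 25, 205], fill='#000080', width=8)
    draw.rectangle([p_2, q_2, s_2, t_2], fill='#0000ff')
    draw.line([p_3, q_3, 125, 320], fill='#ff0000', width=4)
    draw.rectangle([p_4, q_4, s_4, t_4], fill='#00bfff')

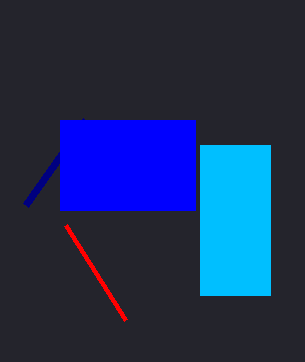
p_1 = 85
q_1 = 120
p_2 = 60
q_2 = 120
s_2 = 195
t_2 = 210
p_3 = 65
q_3 = 225
p_4 = 200
q_4 = 145
s_4 = 270
t_4 = 295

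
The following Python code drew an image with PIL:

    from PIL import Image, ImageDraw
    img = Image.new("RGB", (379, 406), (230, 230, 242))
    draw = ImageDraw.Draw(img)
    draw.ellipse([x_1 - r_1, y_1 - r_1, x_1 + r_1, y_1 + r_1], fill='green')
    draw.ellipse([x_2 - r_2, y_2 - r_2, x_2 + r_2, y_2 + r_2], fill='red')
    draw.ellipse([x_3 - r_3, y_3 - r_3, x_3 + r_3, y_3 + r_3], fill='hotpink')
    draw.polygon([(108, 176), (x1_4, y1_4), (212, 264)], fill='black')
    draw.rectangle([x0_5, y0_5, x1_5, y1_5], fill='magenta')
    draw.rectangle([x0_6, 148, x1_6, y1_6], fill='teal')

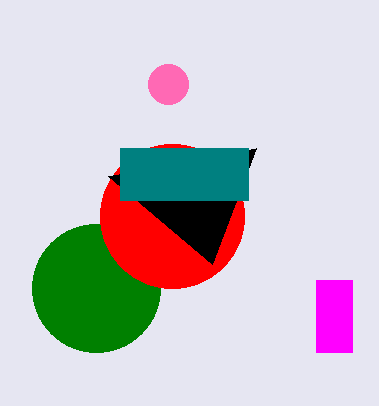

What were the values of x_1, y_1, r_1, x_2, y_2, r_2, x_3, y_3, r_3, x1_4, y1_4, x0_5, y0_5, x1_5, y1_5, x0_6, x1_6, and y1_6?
x_1 = 96, y_1 = 288, r_1 = 64, x_2 = 172, y_2 = 216, r_2 = 72, x_3 = 168, y_3 = 84, r_3 = 20, x1_4 = 256, y1_4 = 148, x0_5 = 316, y0_5 = 280, x1_5 = 352, y1_5 = 352, x0_6 = 120, x1_6 = 248, y1_6 = 200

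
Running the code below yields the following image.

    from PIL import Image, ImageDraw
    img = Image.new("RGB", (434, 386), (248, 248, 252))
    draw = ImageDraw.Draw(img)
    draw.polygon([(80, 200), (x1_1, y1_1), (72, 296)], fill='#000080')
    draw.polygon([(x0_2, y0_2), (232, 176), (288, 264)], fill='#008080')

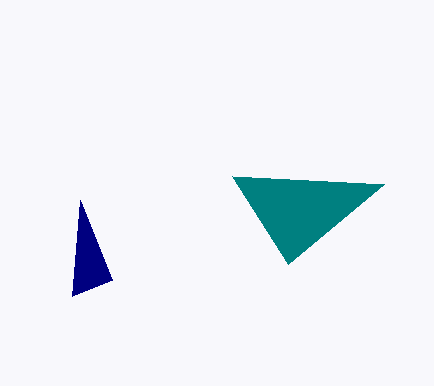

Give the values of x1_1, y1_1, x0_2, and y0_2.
x1_1 = 112
y1_1 = 280
x0_2 = 384
y0_2 = 184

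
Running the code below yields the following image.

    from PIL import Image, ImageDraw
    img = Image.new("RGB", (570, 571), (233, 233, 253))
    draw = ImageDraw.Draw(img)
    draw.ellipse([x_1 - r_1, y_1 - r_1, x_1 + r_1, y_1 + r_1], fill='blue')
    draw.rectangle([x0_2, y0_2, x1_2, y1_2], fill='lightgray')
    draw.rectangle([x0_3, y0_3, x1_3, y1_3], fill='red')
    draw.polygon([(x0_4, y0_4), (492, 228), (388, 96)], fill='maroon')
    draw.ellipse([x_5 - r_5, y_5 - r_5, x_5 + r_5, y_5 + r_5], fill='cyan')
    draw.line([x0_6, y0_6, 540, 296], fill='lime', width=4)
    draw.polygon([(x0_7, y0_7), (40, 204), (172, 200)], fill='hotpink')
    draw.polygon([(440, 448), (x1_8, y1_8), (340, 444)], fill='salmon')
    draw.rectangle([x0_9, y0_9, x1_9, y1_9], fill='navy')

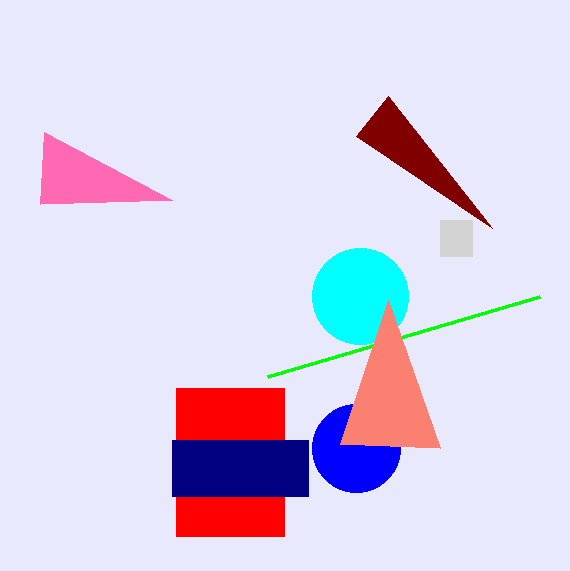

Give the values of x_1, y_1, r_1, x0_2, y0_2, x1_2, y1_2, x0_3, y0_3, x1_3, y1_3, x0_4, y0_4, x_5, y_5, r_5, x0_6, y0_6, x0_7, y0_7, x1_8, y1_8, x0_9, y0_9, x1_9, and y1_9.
x_1 = 356, y_1 = 448, r_1 = 44, x0_2 = 440, y0_2 = 220, x1_2 = 472, y1_2 = 256, x0_3 = 176, y0_3 = 388, x1_3 = 284, y1_3 = 536, x0_4 = 356, y0_4 = 136, x_5 = 360, y_5 = 296, r_5 = 48, x0_6 = 268, y0_6 = 376, x0_7 = 44, y0_7 = 132, x1_8 = 388, y1_8 = 300, x0_9 = 172, y0_9 = 440, x1_9 = 308, y1_9 = 496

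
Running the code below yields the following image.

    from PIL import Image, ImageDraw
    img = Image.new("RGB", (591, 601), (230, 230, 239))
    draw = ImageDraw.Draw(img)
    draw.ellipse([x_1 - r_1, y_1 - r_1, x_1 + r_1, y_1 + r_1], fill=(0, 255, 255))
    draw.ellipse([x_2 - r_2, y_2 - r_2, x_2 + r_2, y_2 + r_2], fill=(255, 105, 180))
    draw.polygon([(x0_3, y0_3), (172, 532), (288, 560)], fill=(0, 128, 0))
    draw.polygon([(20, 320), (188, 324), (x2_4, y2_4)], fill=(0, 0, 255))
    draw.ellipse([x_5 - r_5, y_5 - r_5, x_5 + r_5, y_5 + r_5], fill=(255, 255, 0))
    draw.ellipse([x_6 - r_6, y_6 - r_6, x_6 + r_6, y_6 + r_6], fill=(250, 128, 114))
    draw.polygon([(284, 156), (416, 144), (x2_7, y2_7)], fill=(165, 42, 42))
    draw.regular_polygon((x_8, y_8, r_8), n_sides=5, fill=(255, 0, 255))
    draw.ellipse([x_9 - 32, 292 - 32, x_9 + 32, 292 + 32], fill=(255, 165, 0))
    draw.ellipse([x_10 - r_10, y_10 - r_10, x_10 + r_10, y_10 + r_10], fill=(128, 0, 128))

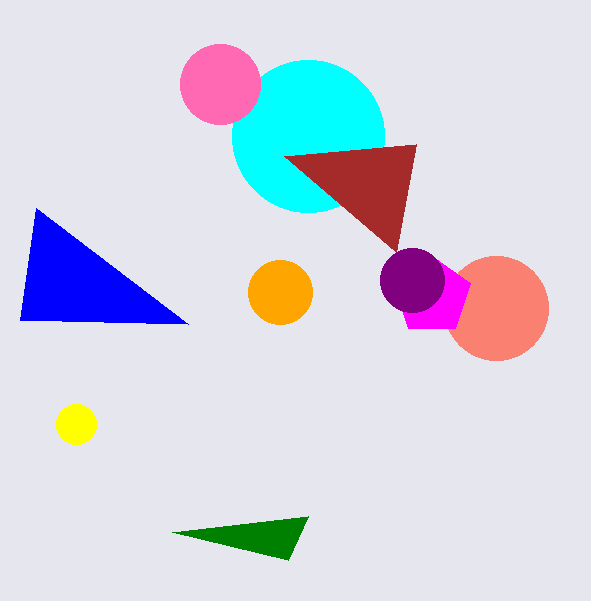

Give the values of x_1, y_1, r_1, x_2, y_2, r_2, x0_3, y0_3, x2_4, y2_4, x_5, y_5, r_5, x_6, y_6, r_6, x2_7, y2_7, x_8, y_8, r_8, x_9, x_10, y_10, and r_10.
x_1 = 308, y_1 = 136, r_1 = 76, x_2 = 220, y_2 = 84, r_2 = 40, x0_3 = 308, y0_3 = 516, x2_4 = 36, y2_4 = 208, x_5 = 76, y_5 = 424, r_5 = 20, x_6 = 496, y_6 = 308, r_6 = 52, x2_7 = 396, y2_7 = 252, x_8 = 432, y_8 = 296, r_8 = 40, x_9 = 280, x_10 = 412, y_10 = 280, r_10 = 32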